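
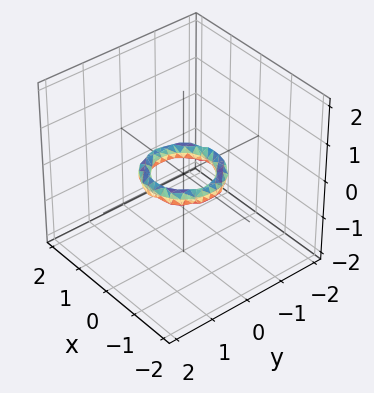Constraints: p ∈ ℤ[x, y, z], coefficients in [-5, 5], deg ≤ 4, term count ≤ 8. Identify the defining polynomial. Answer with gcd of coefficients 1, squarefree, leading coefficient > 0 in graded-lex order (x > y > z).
(a) deg p = 4. No degree-3 surface has this shape.
(b) Symmetries: the surface is invariant under rotation about z: p = q(x² + y², z).
(c) Reading off the gridlines: a circular section at z = 0 has radius between 0 and 1; the x-axis gridline crossings are at x ∈ {-1, 1}; no z-intercept at any integer in the box.
(d) The integer polynomial consistent with all of this is the stated p. Check: (0, 1, 0) on the y-axis lies on the surface, and p(0, 1, 0) = 0. ✓

2*x^4 + 4*x^2*y^2 + 2*y^4 - 3*x^2 - 3*y^2 + 3*z^2 + 1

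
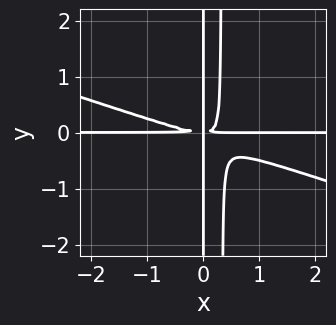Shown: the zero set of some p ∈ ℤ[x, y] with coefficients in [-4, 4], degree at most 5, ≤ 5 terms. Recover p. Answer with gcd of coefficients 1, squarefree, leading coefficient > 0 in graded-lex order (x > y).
x^3*y + 3*x^2*y^2 - x*y^2

First, degree: no degree-3 curve has this shape, so deg p = 4.
Then, from the axis intercepts and sections: every point of the y-axis in the box is on the curve; the visible x-axis segment lies entirely on the curve.
Finally, these observations pin down the coefficients.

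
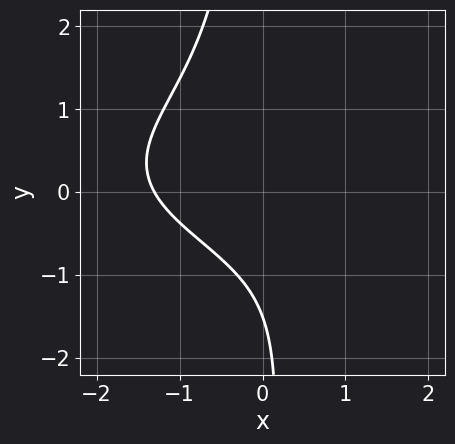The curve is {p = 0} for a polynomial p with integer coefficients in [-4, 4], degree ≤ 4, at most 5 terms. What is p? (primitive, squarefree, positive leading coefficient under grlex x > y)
2*x*y^2 - x^2 + x + 2*y + 3

deg p = 3.
Putting this together gives p.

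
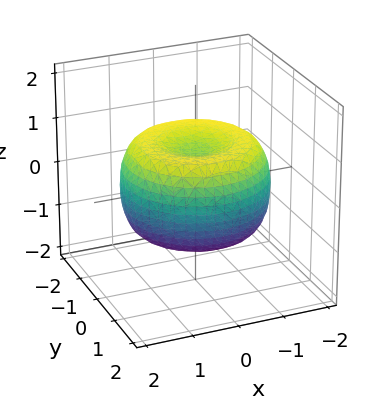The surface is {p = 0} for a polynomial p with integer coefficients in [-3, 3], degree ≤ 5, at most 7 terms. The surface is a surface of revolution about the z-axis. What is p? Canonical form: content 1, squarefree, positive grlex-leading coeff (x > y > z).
x^4 + 2*x^2*y^2 + y^4 - 2*x^2 - 2*y^2 + 2*z^2 - 1

(a) deg p = 4. No degree-3 surface has this shape.
(b) Symmetries: the z-axis is an axis of rotation, so x and y enter only as x² + y².
(c) From the axis intercepts and sections: a circular section at z = 0 has radius between 1 and 2.
(d) These observations pin down the coefficients.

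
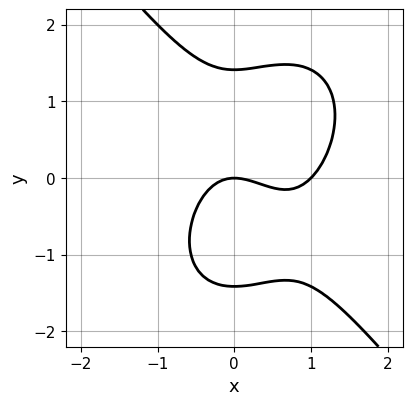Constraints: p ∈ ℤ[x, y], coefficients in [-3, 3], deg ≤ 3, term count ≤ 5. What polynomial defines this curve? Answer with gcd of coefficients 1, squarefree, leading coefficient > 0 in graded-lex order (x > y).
First, the degree is 3 — the shape is more complex than any degree-2 curve.
Next, reading off the gridlines: one y-axis crossing is at y = 0; the x-axis gridline crossings are at x ∈ {0, 1}.
Finally, these observations pin down the coefficients.

2*x^3 + y^3 - 2*x^2 - 2*y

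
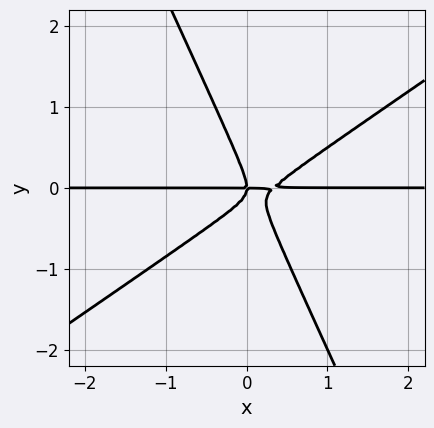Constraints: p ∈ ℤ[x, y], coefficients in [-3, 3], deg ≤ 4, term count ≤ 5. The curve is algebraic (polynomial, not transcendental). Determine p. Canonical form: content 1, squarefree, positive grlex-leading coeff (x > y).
3*x^2*y - 3*x*y^2 - 2*y^3 - x*y

(a) deg p = 3. The shape is more complex than any degree-2 curve.
(b) Reading off the gridlines: one y-axis crossing is at y = 0; the visible x-axis segment lies entirely on the curve.
(c) Together with the visible shape, these determine p as stated.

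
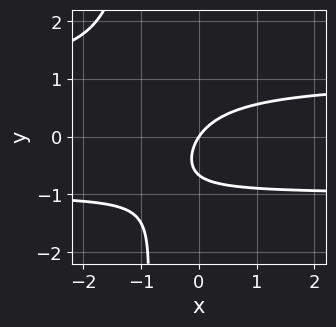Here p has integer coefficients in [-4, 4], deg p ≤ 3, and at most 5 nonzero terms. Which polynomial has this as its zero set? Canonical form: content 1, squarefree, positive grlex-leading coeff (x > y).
deg p = 3. The shape is more complex than any degree-2 curve.
From the visible intercepts: it crosses the x-axis at the gridline x = 0; it meets the y-axis at y = 0 (among the integer gridlines).
Putting this together gives p.

3*x*y^2 + 3*y^2 - 3*x + 2*y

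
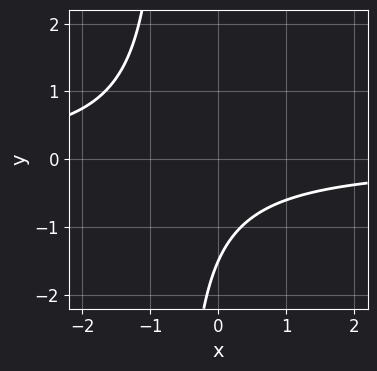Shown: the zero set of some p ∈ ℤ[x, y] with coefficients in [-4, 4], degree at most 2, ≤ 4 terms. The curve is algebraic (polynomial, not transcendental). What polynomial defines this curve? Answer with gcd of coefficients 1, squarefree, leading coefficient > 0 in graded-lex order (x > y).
3*x*y + 2*y + 3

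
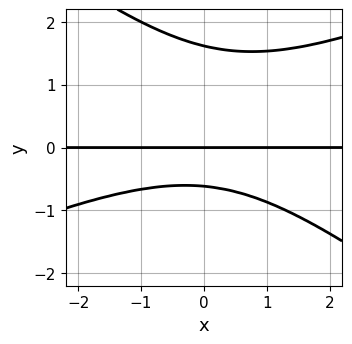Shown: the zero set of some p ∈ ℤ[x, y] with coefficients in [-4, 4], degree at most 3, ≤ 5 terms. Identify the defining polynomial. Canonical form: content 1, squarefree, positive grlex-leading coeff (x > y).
x^2*y - x*y^2 - 3*y^3 + 3*y^2 + 3*y

1. The degree is 3 — no degree-2 curve has this shape.
2. From the axis intercepts and sections: it meets the y-axis at y = 0 (among the integer gridlines); the visible x-axis segment lies entirely on the curve.
3. Assembling these constraints gives the stated polynomial.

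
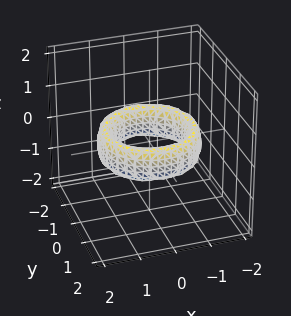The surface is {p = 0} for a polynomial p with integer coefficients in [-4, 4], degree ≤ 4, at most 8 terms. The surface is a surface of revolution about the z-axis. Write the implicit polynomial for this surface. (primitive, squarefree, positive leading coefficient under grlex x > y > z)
x^4 + 2*x^2*y^2 + y^4 - 3*x^2 - 3*y^2 + z^2 + 2

First, the degree is 4 — the shape is more complex than any degree-3 surface.
Then, by symmetry, every cross-section ⟂ z is a circle, so x, y appear only via x² + y².
Next, reading off the gridlines: no z-intercept at any integer in the box; a circular section at z = 0 has radius exactly 1.
Finally, together with the visible shape, these determine p as stated.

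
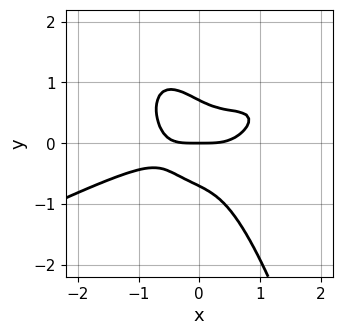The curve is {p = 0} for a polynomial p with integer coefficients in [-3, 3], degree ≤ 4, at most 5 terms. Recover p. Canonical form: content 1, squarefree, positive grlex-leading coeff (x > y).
deg p = 4. A generic line meets the curve in up to 4 points.
Reading off the gridlines: it crosses the x-axis at the gridline x = 0; it crosses the y-axis at the gridline y = 0.
Together with the visible shape, these determine p as stated.

x^4 - 2*x^3*y + 2*x*y^2 + 2*y^3 - y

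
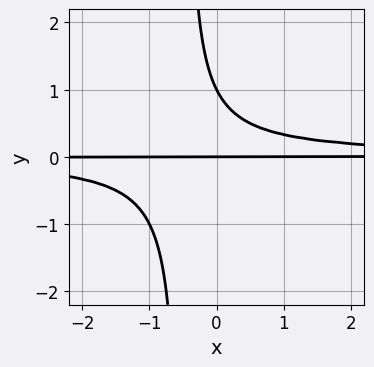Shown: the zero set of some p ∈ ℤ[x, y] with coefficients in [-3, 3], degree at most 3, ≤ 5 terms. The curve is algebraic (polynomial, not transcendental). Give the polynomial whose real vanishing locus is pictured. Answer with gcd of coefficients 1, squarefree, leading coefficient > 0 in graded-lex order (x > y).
2*x*y^2 + y^2 - y

(a) Degree: no degree-2 curve has this shape, so deg p = 3.
(b) Against the integer gridlines: every point of the x-axis in the box is on the curve; the y-axis gridline crossings are at y ∈ {0, 1}.
(c) These observations pin down the coefficients.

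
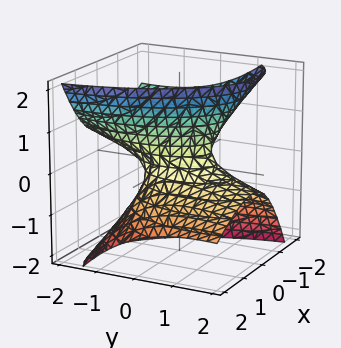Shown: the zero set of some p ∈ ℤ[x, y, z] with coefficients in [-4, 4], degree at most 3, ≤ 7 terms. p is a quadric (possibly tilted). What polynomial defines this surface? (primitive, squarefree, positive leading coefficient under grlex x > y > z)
3*x^2 + 3*x*z + y^2 + 3*y*z - 2*z^2 - 1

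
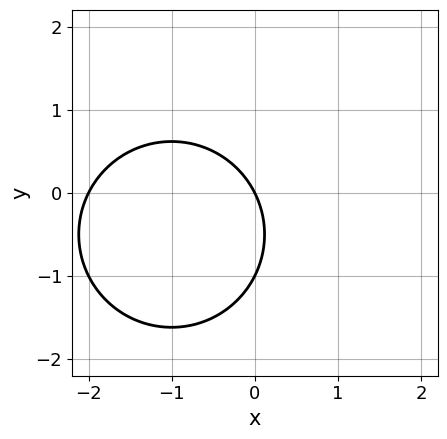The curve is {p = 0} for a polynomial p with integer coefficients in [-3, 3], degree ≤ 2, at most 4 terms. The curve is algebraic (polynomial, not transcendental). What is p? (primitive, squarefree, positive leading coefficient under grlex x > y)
x^2 + y^2 + 2*x + y

First, deg p = 2. The shape is more complex than any degree-1 curve.
Then, observable constraints: the y-axis gridline crossings are at y ∈ {-1, 0}; the x-axis gridline crossings are at x ∈ {-2, 0}.
Finally, assembling these constraints gives the stated polynomial.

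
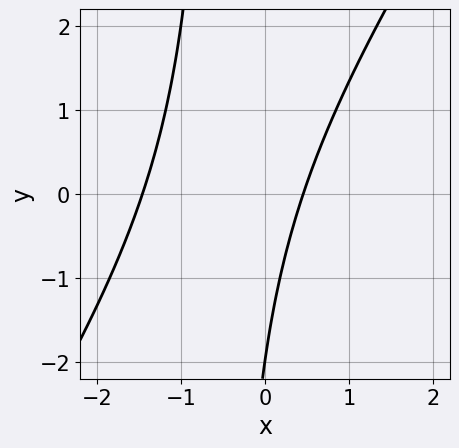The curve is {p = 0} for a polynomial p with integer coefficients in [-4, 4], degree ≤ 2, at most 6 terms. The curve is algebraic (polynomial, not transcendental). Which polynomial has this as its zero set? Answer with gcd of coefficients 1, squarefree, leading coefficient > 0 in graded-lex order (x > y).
(a) The degree is 2 — the shape is more complex than any degree-1 curve.
(b) Against the integer gridlines: it meets the y-axis at y = -2 (among the integer gridlines).
(c) Together with the visible shape, these determine p as stated.

3*x^2 - 2*x*y + 3*x - y - 2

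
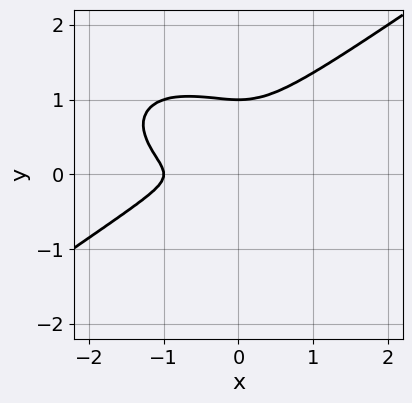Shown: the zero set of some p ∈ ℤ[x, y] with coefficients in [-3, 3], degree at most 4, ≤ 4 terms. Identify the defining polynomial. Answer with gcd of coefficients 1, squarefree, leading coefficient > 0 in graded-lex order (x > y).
deg p = 3. The shape is more complex than any degree-2 curve.
Against the integer gridlines: it crosses the x-axis at the gridline x = -1; it meets the y-axis at y = 1 (among the integer gridlines).
Solving for integer coefficients yields p as stated.

x^3 - 3*y^3 + x^2 + 3*y^2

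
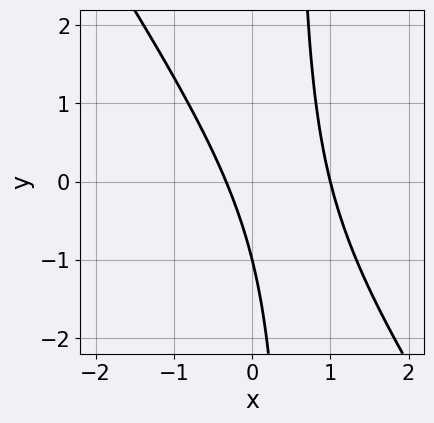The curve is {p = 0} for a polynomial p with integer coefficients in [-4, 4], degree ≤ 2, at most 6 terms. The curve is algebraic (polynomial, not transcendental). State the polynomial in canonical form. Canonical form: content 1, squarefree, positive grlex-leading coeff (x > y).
First, deg p = 2.
Then, from the axis intercepts and sections: one y-axis crossing is at y = -1; it meets the x-axis at x = 1 (among the integer gridlines).
Finally, solving for integer coefficients yields p as stated.

3*x^2 + 2*x*y - 2*x - y - 1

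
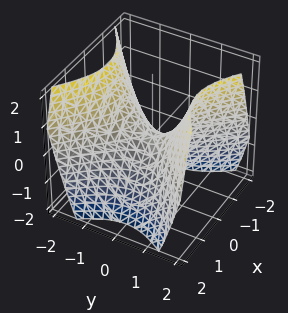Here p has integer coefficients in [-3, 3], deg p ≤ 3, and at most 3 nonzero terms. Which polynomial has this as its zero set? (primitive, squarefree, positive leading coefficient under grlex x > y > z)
First, the degree is 2 — a hyperbolic paraboloid; a quadric.
Next, symmetries: mirror symmetry x ↦ −x ⇒ only even powers of x; mirror symmetry y ↦ −y ⇒ only even powers of y.
Next, from the visible intercepts: one x-axis crossing is at x = 0; one y-axis crossing is at y = 0.
Finally, putting this together gives p.

x^2 - y^2 + z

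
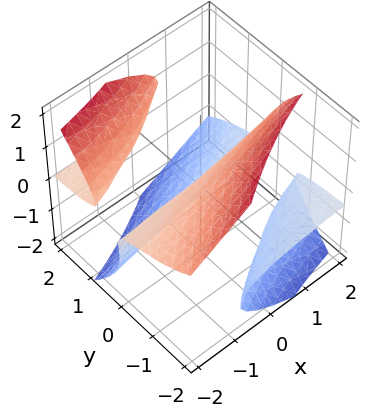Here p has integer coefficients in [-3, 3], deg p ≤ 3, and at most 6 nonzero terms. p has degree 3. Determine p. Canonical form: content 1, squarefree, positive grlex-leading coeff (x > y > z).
There are 3 components.
Degree: a generic line meets the surface in up to 3 points, so deg p = 3.
Checking where it meets the axes: one z-axis crossing is at z = 0; it crosses the y-axis at the gridline y = 0.
Putting this together gives p.

3*x*y*z - x*z^2 - 3*y^2*z + 3*z^3 + 3*y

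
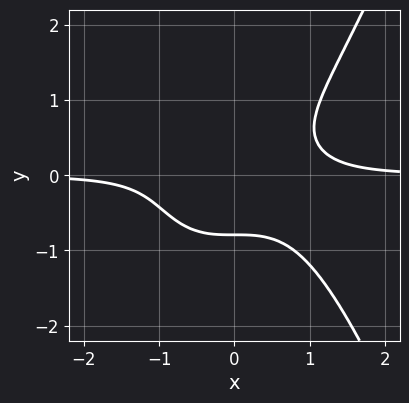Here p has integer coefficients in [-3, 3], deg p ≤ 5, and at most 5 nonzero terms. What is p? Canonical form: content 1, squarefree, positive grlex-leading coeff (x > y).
deg p = 4.
Checking where it meets the axes: the curve avoids every integer x-axis point in the box.
Fitting integer coefficients to these (and the overall shape) gives p.

2*x^3*y - 2*y^3 - 1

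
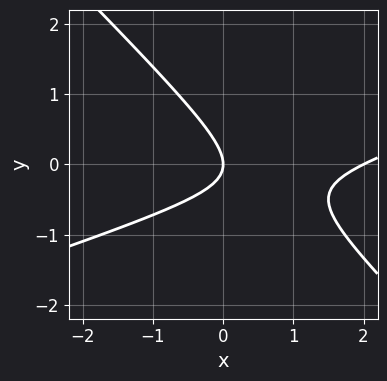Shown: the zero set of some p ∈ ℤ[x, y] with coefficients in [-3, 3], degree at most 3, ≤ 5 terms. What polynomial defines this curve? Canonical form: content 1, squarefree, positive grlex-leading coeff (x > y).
First, degree: the shape is more complex than any degree-1 curve, so deg p = 2.
Then, checking where it meets the axes: among the integer gridlines, it crosses the x-axis at x ∈ {0, 2}; it meets the y-axis at y = 0 (among the integer gridlines).
Finally, together with the visible shape, these determine p as stated.

x^2 - 2*x*y - 3*y^2 - 2*x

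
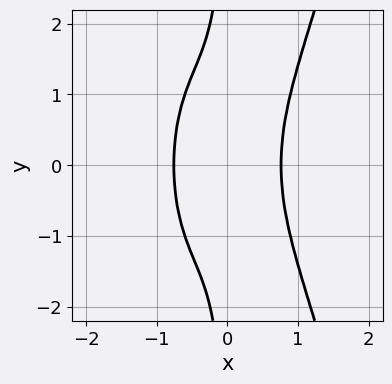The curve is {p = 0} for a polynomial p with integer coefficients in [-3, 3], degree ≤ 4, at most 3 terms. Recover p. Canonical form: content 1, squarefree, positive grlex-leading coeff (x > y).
First, the degree is 4 — the shape is more complex than any degree-3 curve.
Then, symmetries: it's symmetric under y → −y, forcing even powers of y.
Then, from the visible intercepts: no y-intercept at any integer in the box.
Finally, together with the visible shape, these determine p as stated.

3*x^4 - x*y^2 - 1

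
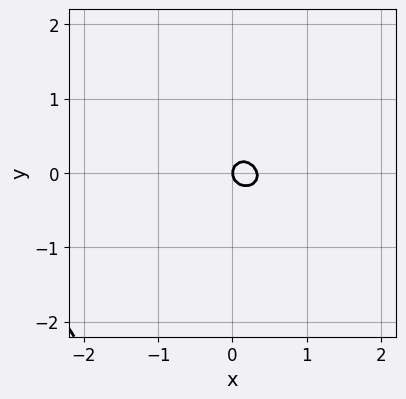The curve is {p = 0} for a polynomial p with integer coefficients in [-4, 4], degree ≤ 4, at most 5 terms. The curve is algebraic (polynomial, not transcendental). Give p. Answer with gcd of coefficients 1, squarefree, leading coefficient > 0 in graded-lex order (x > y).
1. deg p = 3. A generic line meets the curve in up to 3 points.
2. Against the integer gridlines: one x-axis crossing is at x = 0; it meets the y-axis at y = 0 (among the integer gridlines).
3. These observations pin down the coefficients.

2*x^2*y + x*y^2 + 3*x^2 + 3*y^2 - x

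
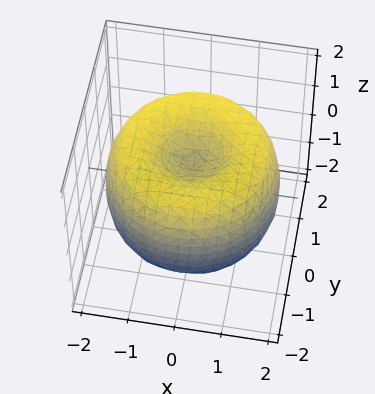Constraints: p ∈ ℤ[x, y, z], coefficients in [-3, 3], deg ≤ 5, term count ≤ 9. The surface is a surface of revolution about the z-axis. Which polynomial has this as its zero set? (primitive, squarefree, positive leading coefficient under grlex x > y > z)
x^4 + 2*x^2*y^2 + y^4 - 3*x^2 - 3*y^2 + 2*z^2 - 1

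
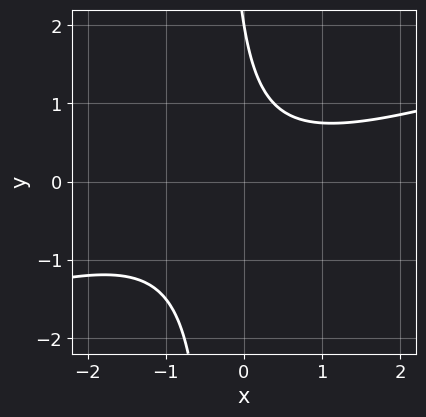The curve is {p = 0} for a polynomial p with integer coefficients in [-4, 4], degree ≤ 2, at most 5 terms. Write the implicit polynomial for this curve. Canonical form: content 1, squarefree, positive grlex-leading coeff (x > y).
x^2 - 3*x*y - y + 2

First, the degree is 2 — no degree-1 curve has this shape.
Then, checking where it meets the axes: it misses every integer gridline on the x-axis; it crosses the y-axis at the gridline y = 2.
Finally, these observations pin down the coefficients.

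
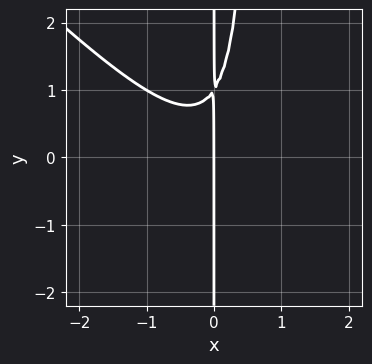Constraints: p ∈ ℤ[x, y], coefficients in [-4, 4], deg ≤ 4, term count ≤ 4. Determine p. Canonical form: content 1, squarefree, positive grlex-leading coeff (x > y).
First, degree: a generic line meets the curve in up to 3 points, so deg p = 3.
Next, against the integer gridlines: every point of the y-axis in the box is on the curve; it crosses the x-axis at the gridline x = 0.
Finally, these observations pin down the coefficients.

3*x^3 + 3*x^2*y - 2*x*y + 2*x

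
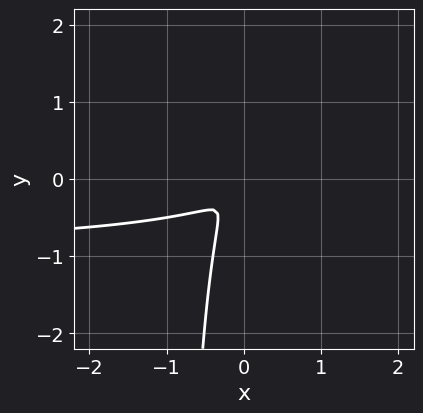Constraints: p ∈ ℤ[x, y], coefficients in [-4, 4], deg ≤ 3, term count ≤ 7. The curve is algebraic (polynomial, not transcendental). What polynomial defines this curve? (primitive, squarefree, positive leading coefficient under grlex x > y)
3*x^2*y + 2*x*y^2 + 3*x^2 - 3*x*y + 2*y^2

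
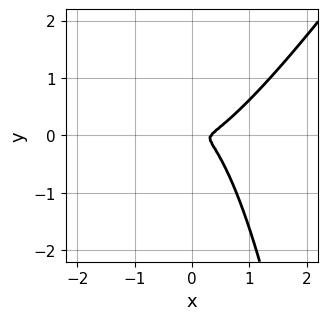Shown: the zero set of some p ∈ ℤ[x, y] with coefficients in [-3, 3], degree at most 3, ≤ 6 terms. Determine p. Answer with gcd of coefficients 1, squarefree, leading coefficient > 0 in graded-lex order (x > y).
1. deg p = 3. A generic line meets the curve in up to 3 points.
2. Matching integer coefficients to the picture gives p.

3*x^3 - 2*x^2*y - x^2 - 2*y^2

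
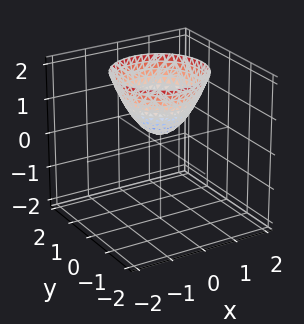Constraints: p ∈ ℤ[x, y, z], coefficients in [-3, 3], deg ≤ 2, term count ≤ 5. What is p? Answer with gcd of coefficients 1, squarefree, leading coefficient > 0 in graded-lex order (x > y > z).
3*x^2 + 3*y^2 - 3*z + 1

(a) Degree: a generic line meets the surface in up to 2 points, so deg p = 2.
(b) By symmetry, the surface is invariant under rotation about z: p = q(x² + y², z).
(c) From the axis intercepts and sections: no y-intercept at any integer in the box; no x-intercept at any integer in the box; a circular section at z = 2 has radius between 1 and 2.
(d) Together with the visible shape, these determine p as stated.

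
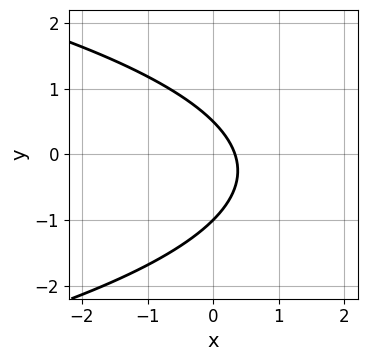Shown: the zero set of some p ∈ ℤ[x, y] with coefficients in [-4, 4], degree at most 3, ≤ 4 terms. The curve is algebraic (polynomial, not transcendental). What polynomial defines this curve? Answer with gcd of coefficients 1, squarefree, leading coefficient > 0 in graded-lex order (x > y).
(a) The degree is 2 — a generic line meets the curve in up to 2 points.
(b) Observable constraints: it crosses the y-axis at the gridline y = -1.
(c) Assembling these constraints gives the stated polynomial.

2*y^2 + 3*x + y - 1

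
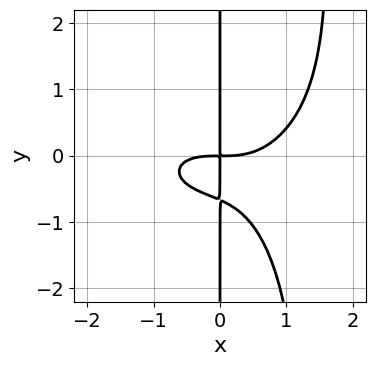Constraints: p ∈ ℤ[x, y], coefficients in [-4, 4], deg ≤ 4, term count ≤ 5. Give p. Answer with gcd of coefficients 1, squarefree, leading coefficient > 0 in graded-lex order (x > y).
1. Degree: the shape is more complex than any degree-3 curve, so deg p = 4.
2. Reading off the gridlines: the visible y-axis segment lies entirely on the curve.
3. The integer polynomial consistent with all of this is the stated p.

x^4 + 2*x^2*y^2 - 3*x*y^2 - 2*x*y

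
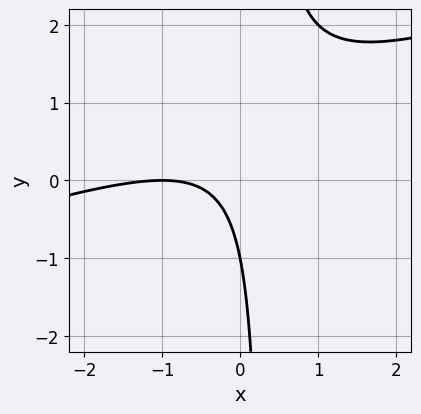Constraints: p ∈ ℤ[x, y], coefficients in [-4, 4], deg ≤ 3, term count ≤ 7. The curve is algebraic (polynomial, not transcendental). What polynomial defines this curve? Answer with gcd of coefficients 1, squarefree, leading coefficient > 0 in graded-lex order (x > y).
First, deg p = 2. The shape is more complex than any degree-1 curve.
Then, checking where it meets the axes: one x-axis crossing is at x = -1; it meets the y-axis at y = -1 (among the integer gridlines).
Finally, solving for integer coefficients yields p as stated.

x^2 - 3*x*y + 2*x + y + 1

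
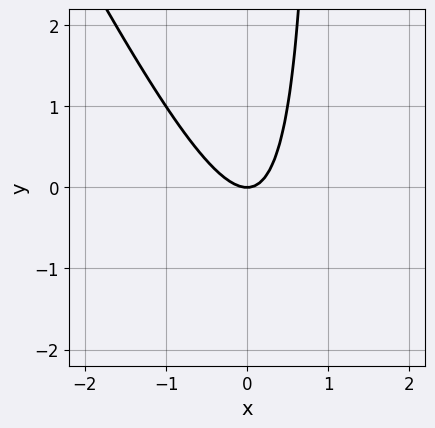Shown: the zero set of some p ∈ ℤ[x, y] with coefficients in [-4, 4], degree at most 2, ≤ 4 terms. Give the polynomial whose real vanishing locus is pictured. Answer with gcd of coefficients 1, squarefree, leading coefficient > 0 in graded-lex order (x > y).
(a) Degree: no degree-1 curve has this shape, so deg p = 2.
(b) Checking where it meets the axes: it crosses the x-axis at the gridline x = 0; one y-axis crossing is at y = 0.
(c) These observations pin down the coefficients.

2*x^2 + x*y - y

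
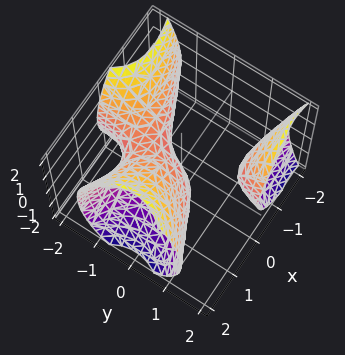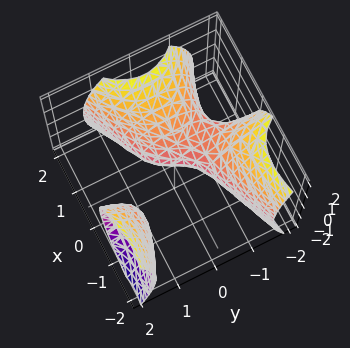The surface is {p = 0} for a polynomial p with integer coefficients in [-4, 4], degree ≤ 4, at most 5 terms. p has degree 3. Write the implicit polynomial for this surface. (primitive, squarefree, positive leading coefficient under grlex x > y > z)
x^3 - 3*x*y^2 - 2*z^2 + 2*x - y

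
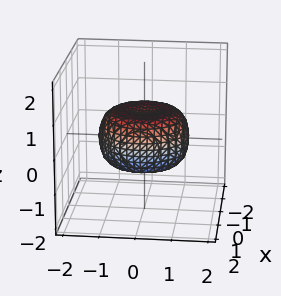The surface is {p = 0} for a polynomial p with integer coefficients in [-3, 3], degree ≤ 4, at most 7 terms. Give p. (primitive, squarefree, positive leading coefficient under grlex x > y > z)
x^4 + 2*x^2*y^2 + y^4 - x^2 - y^2 + 2*z^2 - 1

First, the degree is 4 — no degree-3 surface has this shape.
Next, symmetry: every cross-section ⟂ z is a circle, so x, y appear only via x² + y².
Then, reading off the gridlines: a circular section at z = 0 has radius between 1 and 2.
Finally, solving for integer coefficients yields p as stated.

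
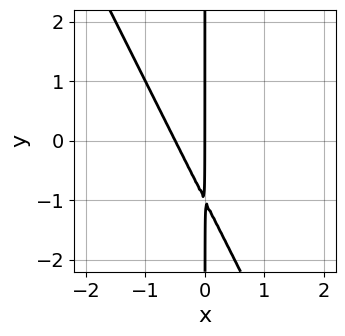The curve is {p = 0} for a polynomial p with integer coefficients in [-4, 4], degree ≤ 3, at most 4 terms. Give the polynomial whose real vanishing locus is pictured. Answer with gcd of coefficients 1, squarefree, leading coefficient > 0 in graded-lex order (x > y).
2*x^2 + x*y + x

(a) deg p = 2. No degree-1 curve has this shape.
(b) From the axis intercepts and sections: it crosses the x-axis at the gridline x = 0; every point of the y-axis in the box is on the curve.
(c) These observations pin down the coefficients.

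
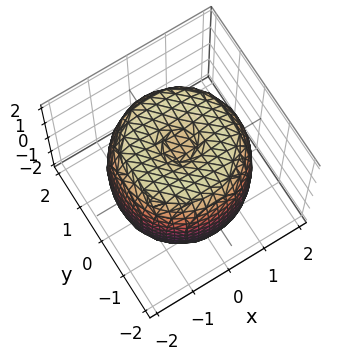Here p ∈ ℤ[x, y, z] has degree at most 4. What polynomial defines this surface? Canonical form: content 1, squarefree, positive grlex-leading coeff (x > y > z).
(a) The degree is 4 — no degree-3 surface has this shape.
(b) Symmetries: every cross-section ⟂ z is a circle, so x, y appear only via x² + y².
(c) Checking where it meets the axes: a circular section at z = -1 has radius between 1 and 2.
(d) Fitting integer coefficients to these (and the overall shape) gives p.

x^4 + 2*x^2*y^2 + y^4 - 2*x^2 - 2*y^2 + z^2 - 2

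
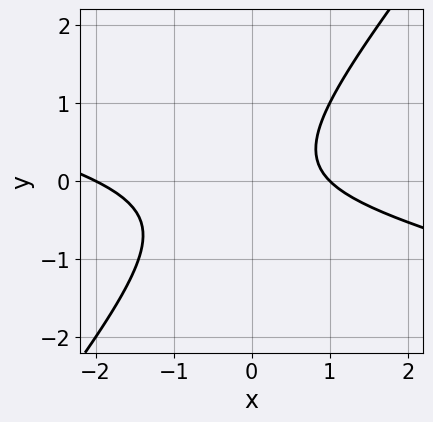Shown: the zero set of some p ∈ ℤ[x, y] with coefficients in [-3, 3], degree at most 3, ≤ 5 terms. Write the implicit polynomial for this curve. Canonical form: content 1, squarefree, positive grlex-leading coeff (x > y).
x^2 + 3*x*y - 3*y^2 + x - 2

1. deg p = 2. No degree-1 curve has this shape.
2. Against the integer gridlines: it misses every integer gridline on the y-axis; the x-axis gridline crossings are at x ∈ {-2, 1}.
3. Matching integer coefficients to the picture gives p.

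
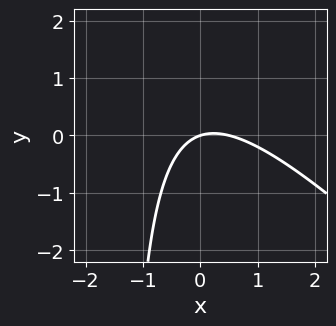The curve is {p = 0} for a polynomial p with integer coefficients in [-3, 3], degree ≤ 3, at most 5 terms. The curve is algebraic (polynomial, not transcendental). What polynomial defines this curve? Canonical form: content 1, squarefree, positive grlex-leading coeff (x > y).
First, the degree is 2 — a generic line meets the curve in up to 2 points.
Next, reading off the gridlines: one y-axis crossing is at y = 0; it crosses the x-axis at the gridline x = 0.
Finally, assembling these constraints gives the stated polynomial.

2*x^2 + 2*x*y - x + 3*y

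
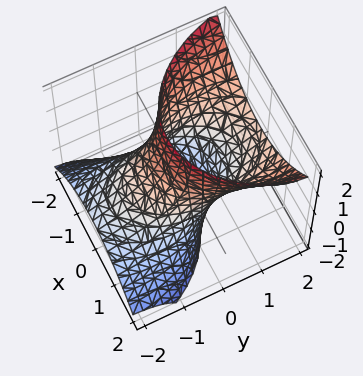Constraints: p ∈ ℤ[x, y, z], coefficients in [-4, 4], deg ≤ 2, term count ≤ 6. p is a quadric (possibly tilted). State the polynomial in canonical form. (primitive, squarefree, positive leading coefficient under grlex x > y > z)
2*x^2 + y^2 - 3*y*z - 2

1. The degree is 2 — the shape is more complex than any degree-1 surface.
2. From the visible intercepts: the x-axis gridline crossings are at x ∈ {-1, 1}; the surface avoids every integer z-axis point in the box.
3. Assembling these constraints gives the stated polynomial.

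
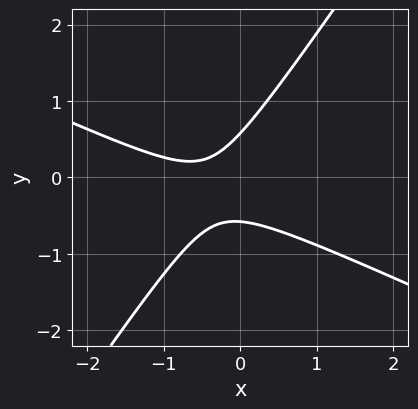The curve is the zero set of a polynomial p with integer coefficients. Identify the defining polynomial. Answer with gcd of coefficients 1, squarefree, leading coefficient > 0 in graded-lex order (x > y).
2*x^2 + 3*x*y - 3*y^2 + 2*x + 1

deg p = 2.
Observable constraints: it misses every integer gridline on the x-axis.
Together with the visible shape, these determine p as stated.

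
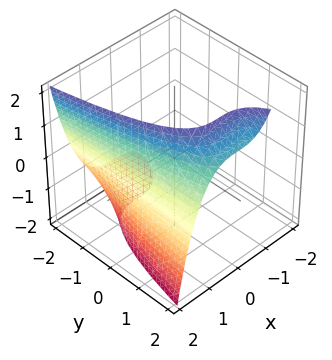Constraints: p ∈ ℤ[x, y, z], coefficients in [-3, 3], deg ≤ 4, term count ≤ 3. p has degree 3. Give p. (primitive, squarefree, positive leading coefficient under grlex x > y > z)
x^3 + y*z - 3

(a) Degree: the shape is more complex than any degree-2 surface, so deg p = 3.
(b) From the visible intercepts: it misses every integer gridline on the z-axis; the surface avoids every integer y-axis point in the box.
(c) These observations pin down the coefficients.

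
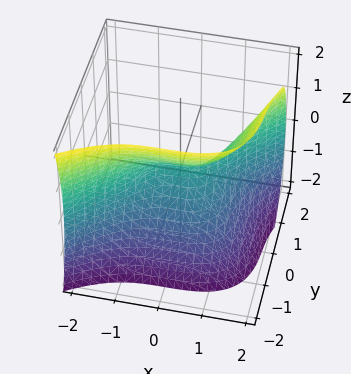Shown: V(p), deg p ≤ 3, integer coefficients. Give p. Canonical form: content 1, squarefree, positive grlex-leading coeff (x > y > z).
1. Degree: the shape is more complex than any degree-2 surface, so deg p = 3.
2. From the axis intercepts and sections: it crosses the y-axis at the gridline y = 0; it crosses the x-axis at the gridline x = 0; one z-axis crossing is at z = 0.
3. The integer polynomial consistent with all of this is the stated p.

2*x^3 - 3*y^3 - 3*z^2 - 2*y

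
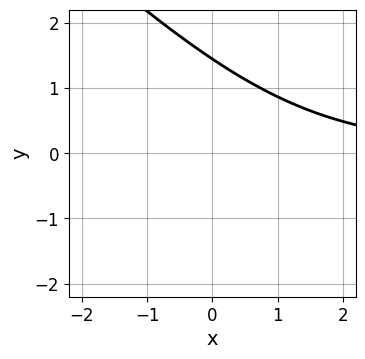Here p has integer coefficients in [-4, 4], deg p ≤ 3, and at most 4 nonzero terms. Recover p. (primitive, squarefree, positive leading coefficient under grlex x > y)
(a) deg p = 3.
(b) Observable constraints: no x-intercept at any integer in the box.
(c) Fitting integer coefficients to these (and the overall shape) gives p.

x^2*y + 2*x*y^2 + y^3 - 3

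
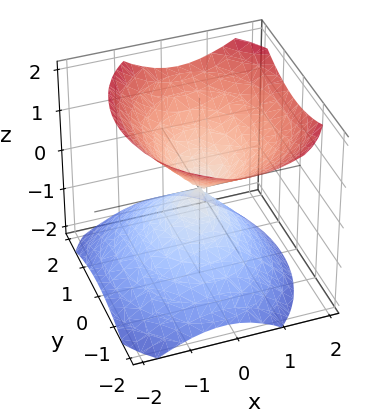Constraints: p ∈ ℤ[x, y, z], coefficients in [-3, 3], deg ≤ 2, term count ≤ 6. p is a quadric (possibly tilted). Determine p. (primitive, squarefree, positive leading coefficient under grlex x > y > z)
First, there are 2 components. Treating them together as one polynomial.
Next, deg p = 2. A generic line meets the surface in up to 2 points.
Then, against the integer gridlines: it meets the x-axis at x = 0 (among the integer gridlines); it crosses the y-axis at the gridline y = 0; it crosses the z-axis at the gridline z = 0.
Finally, matching integer coefficients to the picture gives p.

3*x^2 - x*z + 2*y^2 - 3*z^2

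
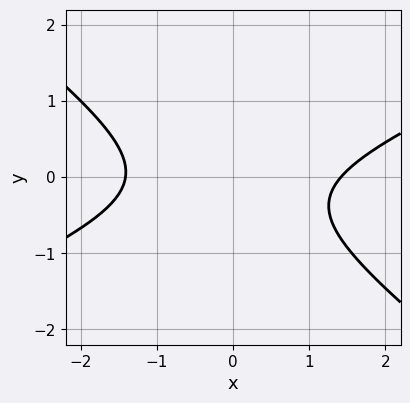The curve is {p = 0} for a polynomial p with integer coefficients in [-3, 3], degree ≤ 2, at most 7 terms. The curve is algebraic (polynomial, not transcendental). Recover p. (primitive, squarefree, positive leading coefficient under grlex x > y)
The degree is 2 — a generic line meets the curve in up to 2 points.
Checking where it meets the axes: it misses every integer gridline on the y-axis.
The integer polynomial consistent with all of this is the stated p.

x^2 - x*y - 3*y^2 - y - 2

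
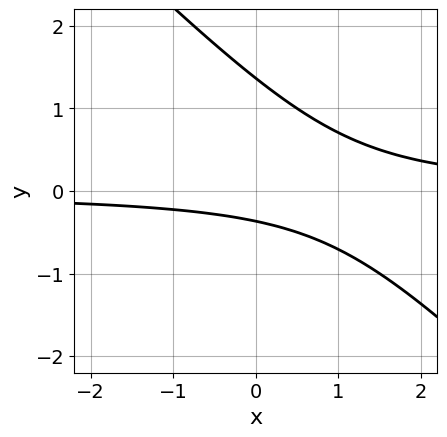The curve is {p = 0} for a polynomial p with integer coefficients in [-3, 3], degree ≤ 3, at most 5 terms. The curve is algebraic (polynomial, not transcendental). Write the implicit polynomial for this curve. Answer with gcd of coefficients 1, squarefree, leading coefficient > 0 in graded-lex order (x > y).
2*x*y + 2*y^2 - 2*y - 1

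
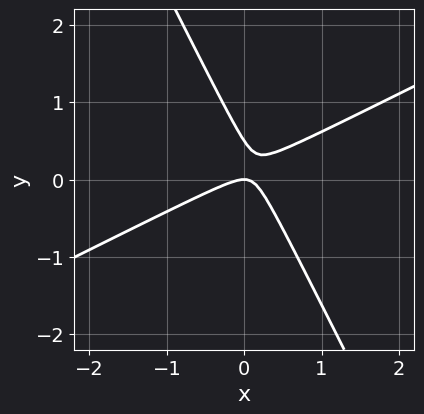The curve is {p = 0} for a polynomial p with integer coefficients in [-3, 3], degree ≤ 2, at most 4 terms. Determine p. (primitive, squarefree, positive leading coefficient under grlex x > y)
2*x^2 - 3*x*y - 2*y^2 + y

(a) deg p = 2. A generic line meets the curve in up to 2 points.
(b) Reading off the gridlines: it crosses the y-axis at the gridline y = 0; it meets the x-axis at x = 0 (among the integer gridlines).
(c) Assembling these constraints gives the stated polynomial.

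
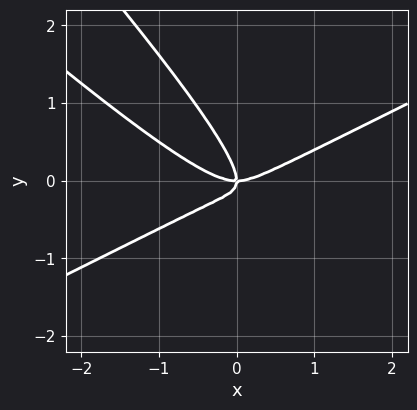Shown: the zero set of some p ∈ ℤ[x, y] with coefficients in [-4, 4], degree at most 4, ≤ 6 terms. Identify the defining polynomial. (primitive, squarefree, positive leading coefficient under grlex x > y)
x^3 - 3*x*y^2 - 2*y^3 - x*y

(a) Degree: the shape is more complex than any degree-2 curve, so deg p = 3.
(b) Against the integer gridlines: it meets the x-axis at x = 0 (among the integer gridlines); one y-axis crossing is at y = 0.
(c) Assembling these constraints gives the stated polynomial.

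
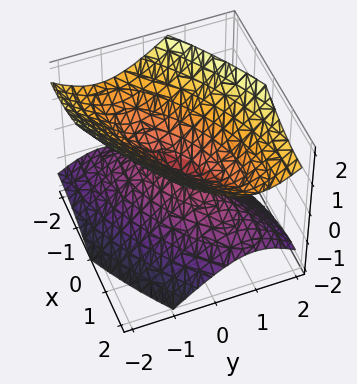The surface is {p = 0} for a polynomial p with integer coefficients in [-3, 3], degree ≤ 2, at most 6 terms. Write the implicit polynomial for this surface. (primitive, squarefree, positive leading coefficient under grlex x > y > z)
x^2 - 2*x*y + 2*y^2 - 2*z^2

(a) Degree: a generic line meets the surface in up to 2 points, so deg p = 2.
(b) Observable constraints: one z-axis crossing is at z = 0; it crosses the y-axis at the gridline y = 0.
(c) Matching integer coefficients to the picture gives p.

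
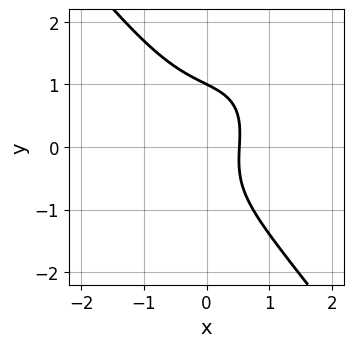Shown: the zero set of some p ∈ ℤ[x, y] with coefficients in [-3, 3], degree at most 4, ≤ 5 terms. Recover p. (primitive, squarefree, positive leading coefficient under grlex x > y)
First, deg p = 3.
Next, from the axis intercepts and sections: it meets the y-axis at y = 1 (among the integer gridlines).
Finally, these observations pin down the coefficients.

3*x^3 - x^2*y + 2*y^3 + 3*x - 2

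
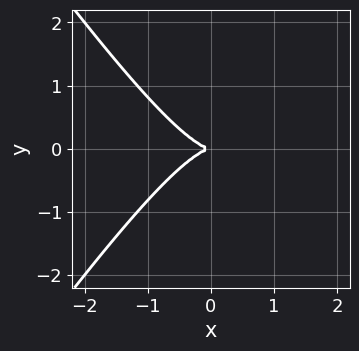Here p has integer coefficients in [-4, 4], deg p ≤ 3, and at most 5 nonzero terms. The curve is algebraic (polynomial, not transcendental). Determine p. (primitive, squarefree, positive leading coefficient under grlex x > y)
2*x^3 - x*y^2 + 2*y^2

deg p = 3. A generic line meets the curve in up to 3 points.
Symmetries: mirror symmetry y ↦ −y ⇒ only even powers of y.
Against the integer gridlines: it crosses the x-axis at the gridline x = 0; it crosses the y-axis at the gridline y = 0.
Fitting integer coefficients to these (and the overall shape) gives p.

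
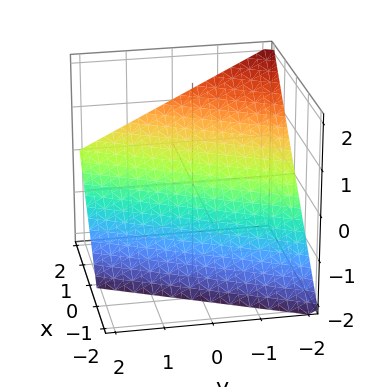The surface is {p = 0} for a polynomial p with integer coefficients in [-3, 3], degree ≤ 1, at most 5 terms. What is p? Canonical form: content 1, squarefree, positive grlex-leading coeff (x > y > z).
First, degree: the surface is flat (a plane), so deg p = 1.
Next, reading off the gridlines: one y-axis crossing is at y = -2; it crosses the x-axis at the gridline x = 1.
Finally, these observations pin down the coefficients. Check: (0, 0, -1) on the z-axis lies on the surface, and p(0, 0, -1) = 0. ✓

2*x - y - 2*z - 2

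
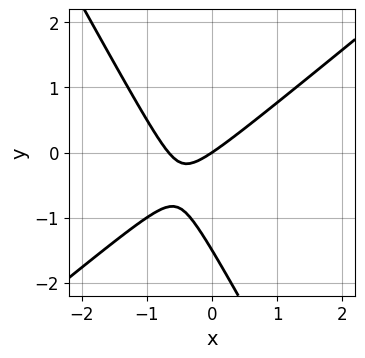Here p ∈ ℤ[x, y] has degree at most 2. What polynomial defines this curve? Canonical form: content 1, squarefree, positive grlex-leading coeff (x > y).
3*x^2 - 2*x*y - 2*y^2 + 2*x - 3*y

Degree: no degree-1 curve has this shape, so deg p = 2.
Checking where it meets the axes: it meets the x-axis at x = 0 (among the integer gridlines); it crosses the y-axis at the gridline y = 0.
Putting this together gives p.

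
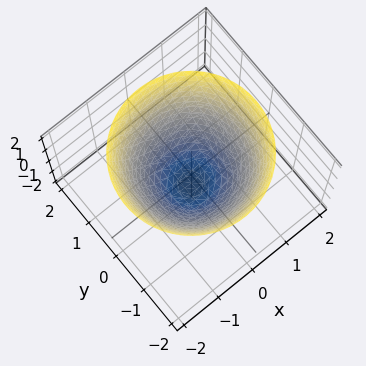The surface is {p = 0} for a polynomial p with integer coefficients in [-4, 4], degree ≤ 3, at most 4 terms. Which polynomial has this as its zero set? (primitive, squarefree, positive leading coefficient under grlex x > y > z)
x^2 + y^2 - z - 1

(a) The degree is 2 — no degree-1 surface has this shape.
(b) Symmetries: the z-axis is an axis of rotation, so x and y enter only as x² + y².
(c) From the visible intercepts: one z-axis crossing is at z = -1; among the integer gridlines, it crosses the y-axis at y ∈ {-1, 1}; a circular section at z = 0 has radius exactly 1.
(d) Matching integer coefficients to the picture gives p. Check: (1, 0, 0) on the x-axis lies on the surface, and p(1, 0, 0) = 0. ✓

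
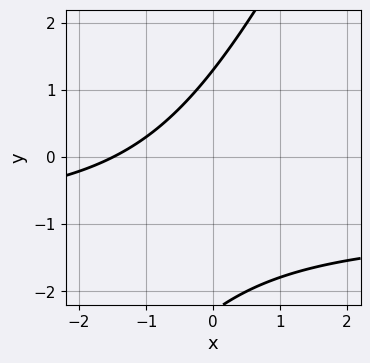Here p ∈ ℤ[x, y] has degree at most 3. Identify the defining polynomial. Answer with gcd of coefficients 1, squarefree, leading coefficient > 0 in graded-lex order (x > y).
2*x*y - y^2 + 2*x - y + 3

deg p = 2. The shape is more complex than any degree-1 curve.
Matching integer coefficients to the picture gives p.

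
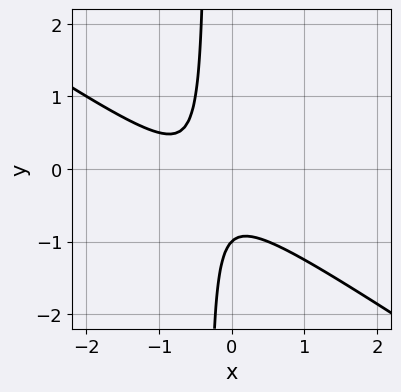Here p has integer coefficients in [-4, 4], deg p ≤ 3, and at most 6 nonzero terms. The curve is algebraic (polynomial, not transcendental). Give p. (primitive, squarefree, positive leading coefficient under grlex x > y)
First, degree: a generic line meets the curve in up to 2 points, so deg p = 2.
Then, checking where it meets the axes: the curve avoids every integer x-axis point in the box; it meets the y-axis at y = -1 (among the integer gridlines).
Finally, these observations pin down the coefficients.

2*x^2 + 3*x*y + 2*x + y + 1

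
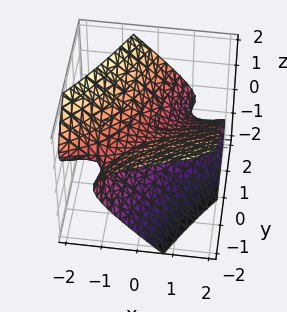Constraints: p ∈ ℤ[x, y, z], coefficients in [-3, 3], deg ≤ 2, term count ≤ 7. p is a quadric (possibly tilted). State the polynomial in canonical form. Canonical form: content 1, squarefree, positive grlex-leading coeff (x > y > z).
x^2 - 3*x*y - 2*x*z + y^2 - 3*z^2 + 1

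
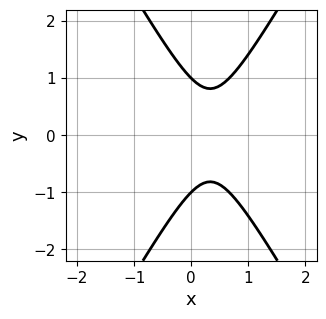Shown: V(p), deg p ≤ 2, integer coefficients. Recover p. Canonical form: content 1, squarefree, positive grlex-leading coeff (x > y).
3*x^2 - y^2 - 2*x + 1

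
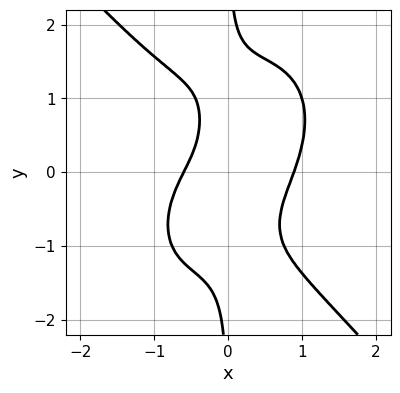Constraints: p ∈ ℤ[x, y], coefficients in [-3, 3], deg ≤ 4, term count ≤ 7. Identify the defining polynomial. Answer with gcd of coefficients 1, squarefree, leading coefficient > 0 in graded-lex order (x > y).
3*x^4 + 2*x*y^3 - 3*x*y - x - 1

(a) Degree: a generic line meets the curve in up to 4 points, so deg p = 4.
(b) Checking where it meets the axes: no y-intercept at any integer in the box.
(c) Putting this together gives p.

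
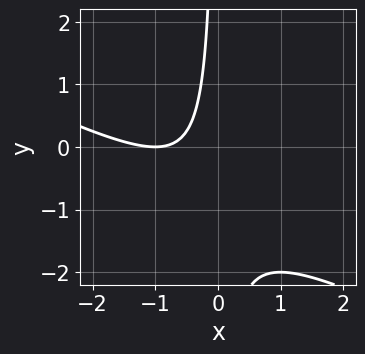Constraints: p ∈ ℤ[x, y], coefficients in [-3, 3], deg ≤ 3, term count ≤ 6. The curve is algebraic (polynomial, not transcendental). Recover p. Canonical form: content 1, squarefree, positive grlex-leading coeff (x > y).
First, deg p = 2.
Then, checking where it meets the axes: it crosses the x-axis at the gridline x = -1; no y-intercept at any integer in the box.
Finally, putting this together gives p.

x^2 + 2*x*y + 2*x + 1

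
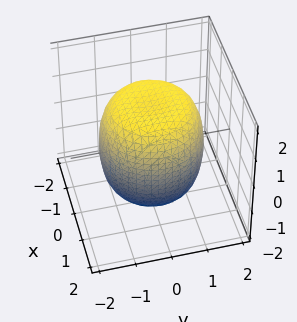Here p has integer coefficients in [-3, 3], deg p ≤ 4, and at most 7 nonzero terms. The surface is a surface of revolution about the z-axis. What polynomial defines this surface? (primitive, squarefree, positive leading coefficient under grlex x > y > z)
x^4 + 2*x^2*y^2 + y^4 - x^2 - y^2 + z^2 - 2

(a) deg p = 4.
(b) By symmetry, every cross-section ⟂ z is a circle, so x, y appear only via x² + y².
(c) From the axis intercepts and sections: a circular section at z = -1 has radius between 1 and 2.
(d) Putting this together gives p.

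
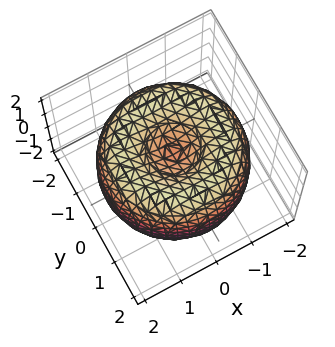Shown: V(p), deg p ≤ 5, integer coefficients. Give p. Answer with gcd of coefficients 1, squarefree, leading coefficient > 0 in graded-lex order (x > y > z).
x^4 + 2*x^2*y^2 + y^4 - 3*x^2 - 3*y^2 + 2*z^2 - 1

1. deg p = 4.
2. Symmetry: the surface is invariant under rotation about z: p = q(x² + y², z).
3. Observable constraints: a circular section at z = 1 has radius between 0 and 1.
4. The integer polynomial consistent with all of this is the stated p.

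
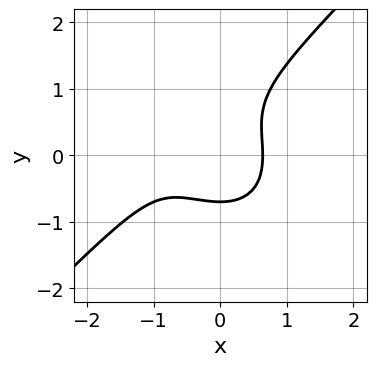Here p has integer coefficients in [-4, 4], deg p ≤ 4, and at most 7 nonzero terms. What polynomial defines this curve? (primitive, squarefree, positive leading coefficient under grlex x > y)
First, deg p = 3.
Finally, putting this together gives p.

3*x^3 - 3*y^3 + 3*x^2 + 2*y^2 - 2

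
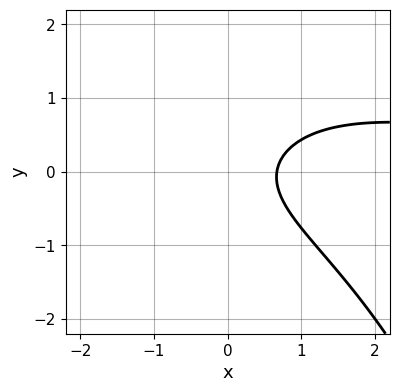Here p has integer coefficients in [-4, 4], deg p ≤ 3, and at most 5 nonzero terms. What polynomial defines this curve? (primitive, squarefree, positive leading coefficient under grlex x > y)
The degree is 3 — the shape is more complex than any degree-2 curve.
Checking where it meets the axes: no y-intercept at any integer in the box.
Putting this together gives p.

x^2*y + 3*y^2 - 3*x + 2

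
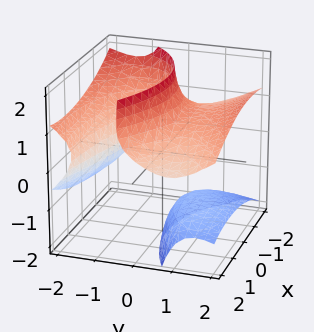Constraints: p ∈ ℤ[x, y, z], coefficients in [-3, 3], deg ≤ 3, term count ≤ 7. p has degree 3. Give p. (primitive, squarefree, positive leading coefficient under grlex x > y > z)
x^2*z - y^3 + 3*y*z^2 + x*y - 2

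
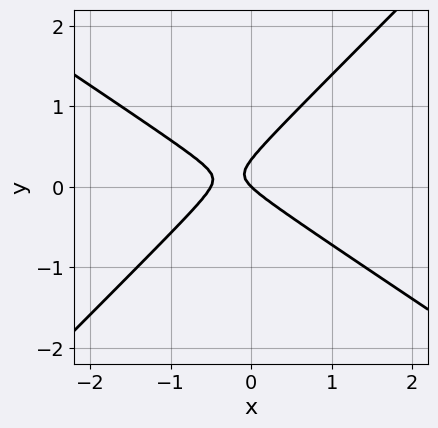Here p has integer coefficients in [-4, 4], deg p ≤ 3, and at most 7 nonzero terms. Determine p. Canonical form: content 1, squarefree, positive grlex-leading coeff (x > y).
The degree is 2 — no degree-1 curve has this shape.
From the axis intercepts and sections: it crosses the y-axis at the gridline y = 0; one x-axis crossing is at x = 0.
The integer polynomial consistent with all of this is the stated p.

2*x^2 + x*y - 3*y^2 + x + y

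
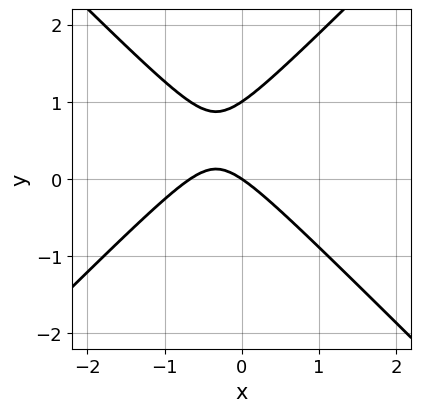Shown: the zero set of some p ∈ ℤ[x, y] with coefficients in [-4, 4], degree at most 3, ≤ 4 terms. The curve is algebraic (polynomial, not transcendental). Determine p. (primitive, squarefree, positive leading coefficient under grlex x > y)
(a) Degree: no degree-1 curve has this shape, so deg p = 2.
(b) From the axis intercepts and sections: it meets the x-axis at x = 0 (among the integer gridlines); the y-axis gridline crossings are at y ∈ {0, 1}.
(c) Matching integer coefficients to the picture gives p.

3*x^2 - 3*y^2 + 2*x + 3*y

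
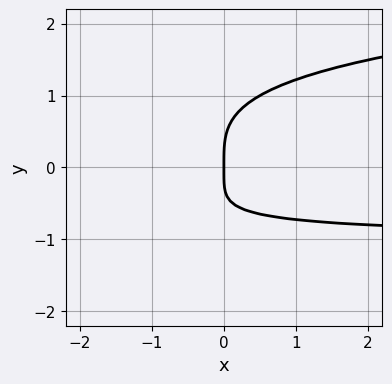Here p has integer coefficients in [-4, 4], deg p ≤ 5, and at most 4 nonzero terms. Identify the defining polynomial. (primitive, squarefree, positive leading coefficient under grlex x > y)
The degree is 4 — the shape is more complex than any degree-3 curve.
Observable constraints: it crosses the y-axis at the gridline y = 0; one x-axis crossing is at x = 0.
Assembling these constraints gives the stated polynomial.

y^4 - x*y - x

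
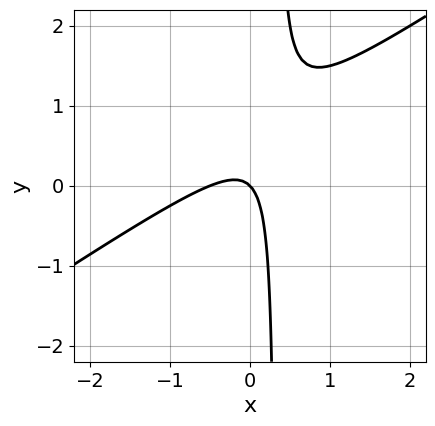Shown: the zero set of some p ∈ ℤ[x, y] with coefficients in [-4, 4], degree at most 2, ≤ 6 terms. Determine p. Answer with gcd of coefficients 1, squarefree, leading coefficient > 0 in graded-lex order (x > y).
2*x^2 - 3*x*y + x + y

The degree is 2 — no degree-1 curve has this shape.
Reading off the gridlines: one y-axis crossing is at y = 0; it crosses the x-axis at the gridline x = 0.
Solving for integer coefficients yields p as stated.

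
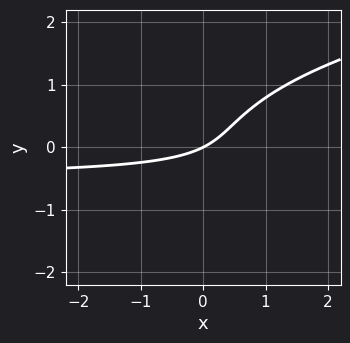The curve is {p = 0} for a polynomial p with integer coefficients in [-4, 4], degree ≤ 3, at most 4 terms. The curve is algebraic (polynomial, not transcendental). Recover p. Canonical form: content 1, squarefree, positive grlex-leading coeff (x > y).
2*y^3 - 2*x*y - x + 2*y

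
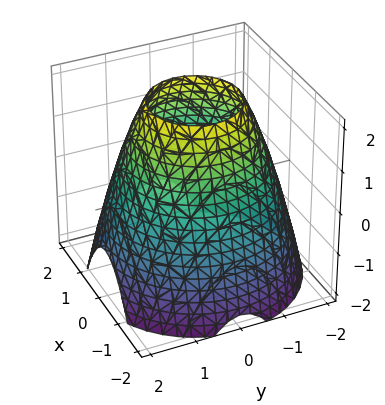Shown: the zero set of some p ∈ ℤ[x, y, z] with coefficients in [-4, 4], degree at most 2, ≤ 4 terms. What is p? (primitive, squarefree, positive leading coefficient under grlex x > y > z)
x^2 + y^2 + z - 3

First, the degree is 2 — the shape is more complex than any degree-1 surface.
Then, symmetry: the surface is invariant under rotation about z: p = q(x² + y², z).
Then, from the visible intercepts: a circular section at z = 1 has radius between 1 and 2; no z-intercept at any integer in the box.
Finally, solving for integer coefficients yields p as stated.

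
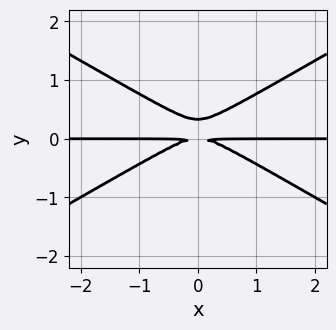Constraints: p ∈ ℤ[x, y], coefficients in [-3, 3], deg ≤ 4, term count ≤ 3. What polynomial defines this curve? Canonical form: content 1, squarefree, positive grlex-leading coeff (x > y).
1. deg p = 3. The shape is more complex than any degree-2 curve.
2. Symmetries: mirror symmetry x ↦ −x ⇒ only even powers of x.
3. From the axis intercepts and sections: the visible x-axis segment lies entirely on the curve.
4. Fitting integer coefficients to these (and the overall shape) gives p.

x^2*y - 3*y^3 + y^2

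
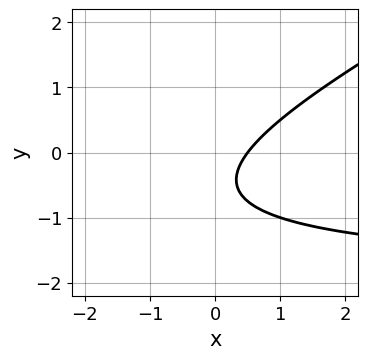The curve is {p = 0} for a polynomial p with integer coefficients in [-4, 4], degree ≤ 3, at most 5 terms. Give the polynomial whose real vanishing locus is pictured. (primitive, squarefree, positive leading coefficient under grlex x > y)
x*y - 2*y^2 + 2*x - 2*y - 1

deg p = 2. No degree-1 curve has this shape.
From the visible intercepts: no y-intercept at any integer in the box.
Fitting integer coefficients to these (and the overall shape) gives p.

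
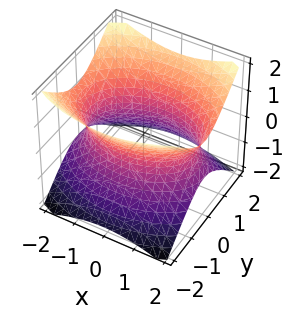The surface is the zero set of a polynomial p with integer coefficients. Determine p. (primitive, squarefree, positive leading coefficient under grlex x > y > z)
x^2 + 2*y^2 - 2*z^2 - 3

1. The degree is 2 — one connected sheet with a waist; a quadric.
2. Symmetries: the x ↦ −x reflection is a symmetry, so x appears only in even powers; it's symmetric under z → −z, forcing even powers of z; mirror symmetry y ↦ −y ⇒ only even powers of y.
3. From the axis intercepts and sections: it misses every integer gridline on the z-axis.
4. These observations pin down the coefficients.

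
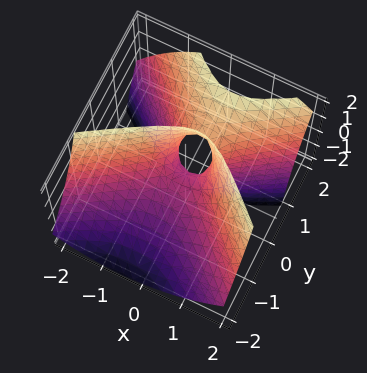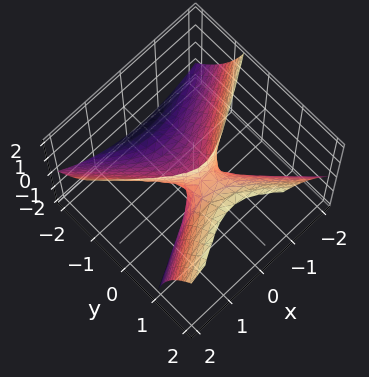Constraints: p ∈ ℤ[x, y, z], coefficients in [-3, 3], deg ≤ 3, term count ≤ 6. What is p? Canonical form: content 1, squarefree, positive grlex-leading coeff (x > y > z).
Degree: a generic line meets the surface in up to 2 points, so deg p = 2.
Reading off the gridlines: it meets the y-axis at y = 0 (among the integer gridlines); it crosses the z-axis at the gridline z = 0; one x-axis crossing is at x = 0.
These observations pin down the coefficients.

2*x^2 - x*y - 3*y^2 + 3*y*z - z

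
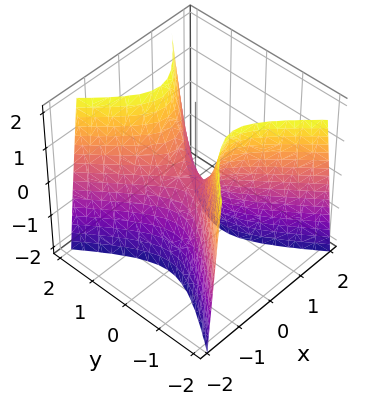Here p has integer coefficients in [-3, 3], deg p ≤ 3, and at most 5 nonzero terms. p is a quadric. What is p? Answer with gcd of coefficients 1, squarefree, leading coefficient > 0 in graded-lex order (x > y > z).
1. deg p = 2. A saddle surface; a quadric.
2. Symmetries: mirror symmetry y ↦ −y ⇒ only even powers of y; it's symmetric under x → −x, forcing even powers of x.
3. Checking where it meets the axes: it crosses the y-axis at the gridline y = 0; it meets the x-axis at x = 0 (among the integer gridlines); one z-axis crossing is at z = 0.
4. Fitting integer coefficients to these (and the overall shape) gives p.

3*x^2 - 2*y^2 + z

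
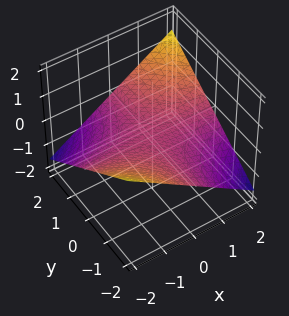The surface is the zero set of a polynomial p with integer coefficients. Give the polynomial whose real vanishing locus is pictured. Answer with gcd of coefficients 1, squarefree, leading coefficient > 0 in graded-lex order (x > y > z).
x*y - 3*z

(a) deg p = 2. A saddle surface; a quadric.
(b) Against the integer gridlines: the visible y-axis segment lies entirely on the surface; every point of the x-axis in the box is on the surface.
(c) Together with the visible shape, these determine p as stated.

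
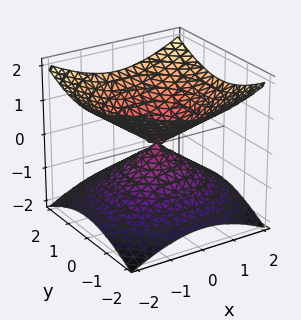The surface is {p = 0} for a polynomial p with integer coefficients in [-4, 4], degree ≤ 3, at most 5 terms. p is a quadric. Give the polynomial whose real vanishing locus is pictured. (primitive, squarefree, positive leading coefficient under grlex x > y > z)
x^2 + y^2 - 2*z^2

(a) deg p = 2. Two nappes meeting at a single point; a quadric.
(b) Symmetries: the z ↦ −z reflection is a symmetry, so z appears only in even powers; every cross-section ⟂ z is a circle, so x, y appear only via x² + y².
(c) From the axis intercepts and sections: one y-axis crossing is at y = 0; it meets the z-axis at z = 0 (among the integer gridlines); one x-axis crossing is at x = 0; a circular section at z = -1 has radius between 1 and 2.
(d) These observations pin down the coefficients.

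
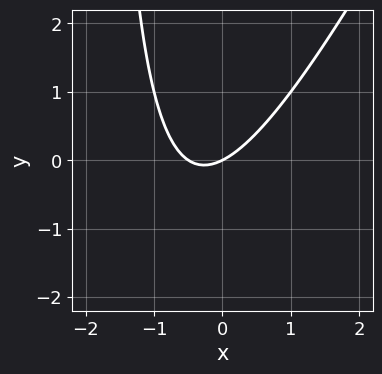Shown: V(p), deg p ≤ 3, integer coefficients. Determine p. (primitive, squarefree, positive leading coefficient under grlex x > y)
Degree: no degree-1 curve has this shape, so deg p = 2.
Observable constraints: it crosses the x-axis at the gridline x = 0; it meets the y-axis at y = 0 (among the integer gridlines).
Matching integer coefficients to the picture gives p.

2*x^2 - x*y + x - 2*y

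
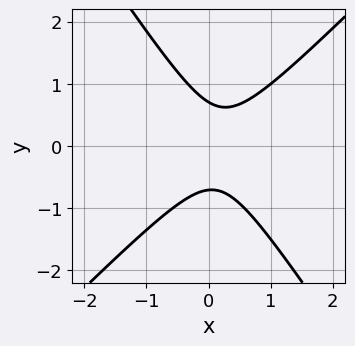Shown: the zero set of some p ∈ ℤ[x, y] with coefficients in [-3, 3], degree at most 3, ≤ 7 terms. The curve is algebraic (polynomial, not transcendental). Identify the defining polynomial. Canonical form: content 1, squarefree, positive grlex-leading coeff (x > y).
First, deg p = 2.
Next, from the visible intercepts: the curve avoids every integer x-axis point in the box.
Finally, solving for integer coefficients yields p as stated.

3*x^2 - x*y - 2*y^2 - x + 1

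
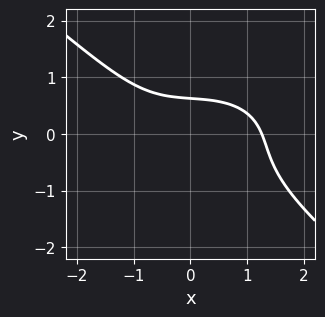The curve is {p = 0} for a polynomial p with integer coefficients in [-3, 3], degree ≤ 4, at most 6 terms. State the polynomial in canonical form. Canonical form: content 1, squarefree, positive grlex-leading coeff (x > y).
x^3 + x*y^2 + 3*y^3 + 2*y - 2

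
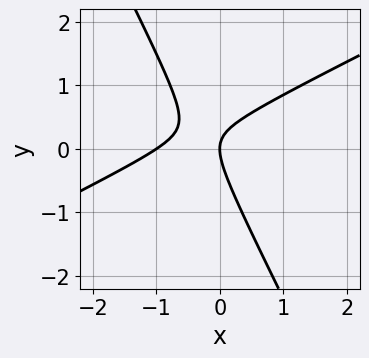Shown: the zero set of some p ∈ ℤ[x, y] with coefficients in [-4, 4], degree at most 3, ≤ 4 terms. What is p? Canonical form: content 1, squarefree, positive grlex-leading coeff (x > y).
(a) The degree is 2 — the shape is more complex than any degree-1 curve.
(b) Against the integer gridlines: the x-axis gridline crossings are at x ∈ {-1, 0}; one y-axis crossing is at y = 0.
(c) These observations pin down the coefficients.

2*x^2 - 3*x*y - 2*y^2 + 2*x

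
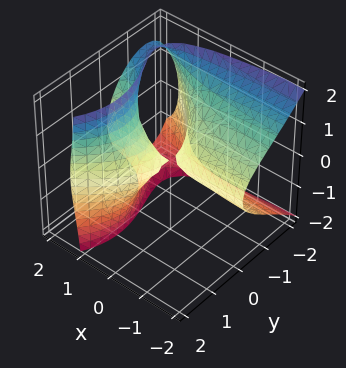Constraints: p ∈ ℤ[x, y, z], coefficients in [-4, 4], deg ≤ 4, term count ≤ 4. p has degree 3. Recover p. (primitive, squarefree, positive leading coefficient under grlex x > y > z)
1. Degree: a generic line meets the surface in up to 3 points, so deg p = 3.
2. From the axis intercepts and sections: one z-axis crossing is at z = 0; one y-axis crossing is at y = 0.
3. Fitting integer coefficients to these (and the overall shape) gives p.

2*x*z^2 - y^3 + 3*x*y - 2*z^2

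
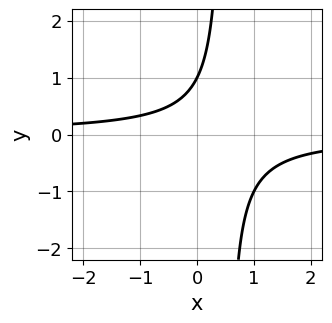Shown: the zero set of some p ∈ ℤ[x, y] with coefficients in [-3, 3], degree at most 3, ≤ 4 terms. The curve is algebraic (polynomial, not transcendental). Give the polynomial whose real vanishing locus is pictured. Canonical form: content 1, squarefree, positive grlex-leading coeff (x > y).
2*x*y - y + 1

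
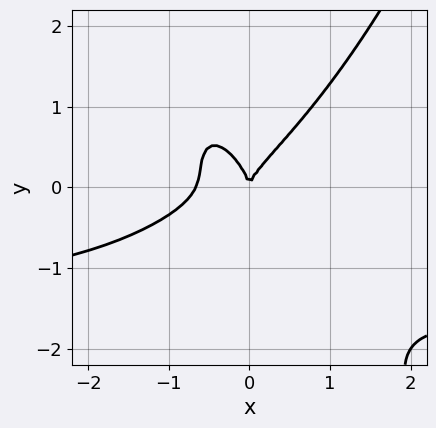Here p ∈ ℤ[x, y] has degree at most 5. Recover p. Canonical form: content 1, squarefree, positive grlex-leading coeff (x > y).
2*x^3*y + 3*x^3 - 2*x*y^2 - 2*y^3 + 2*x^2

1. The degree is 4 — no degree-3 curve has this shape.
2. Checking where it meets the axes: one x-axis crossing is at x = 0; it meets the y-axis at y = 0 (among the integer gridlines).
3. Assembling these constraints gives the stated polynomial.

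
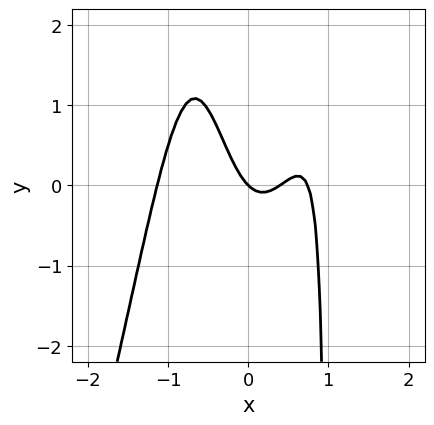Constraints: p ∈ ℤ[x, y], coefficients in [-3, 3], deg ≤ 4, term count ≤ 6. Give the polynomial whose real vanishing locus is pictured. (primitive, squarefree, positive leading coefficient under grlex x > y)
3*x^4 - x^3*y - 3*x^2 + x + y

1. The degree is 4 — the shape is more complex than any degree-3 curve.
2. From the visible intercepts: it crosses the y-axis at the gridline y = 0; one x-axis crossing is at x = 0.
3. Putting this together gives p.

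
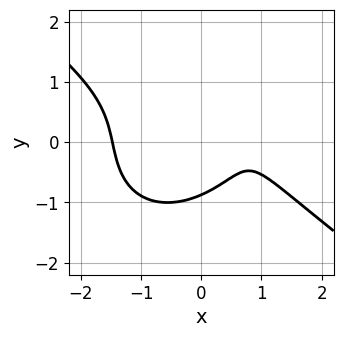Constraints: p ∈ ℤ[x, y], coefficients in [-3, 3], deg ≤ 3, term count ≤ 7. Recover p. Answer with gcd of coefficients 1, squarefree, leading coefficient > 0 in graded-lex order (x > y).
(a) deg p = 3. A generic line meets the curve in up to 3 points.
(b) The integer polynomial consistent with all of this is the stated p.

2*x^3 + x^2*y + 3*y^3 - 3*x + 2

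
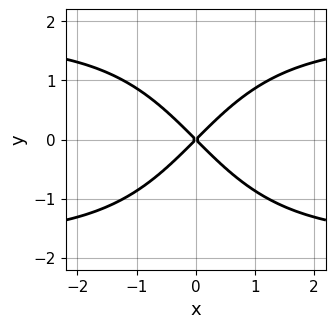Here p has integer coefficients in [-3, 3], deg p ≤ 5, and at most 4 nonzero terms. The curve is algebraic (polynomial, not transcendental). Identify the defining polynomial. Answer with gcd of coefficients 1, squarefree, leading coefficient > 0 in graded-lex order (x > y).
Degree: the shape is more complex than any degree-3 curve, so deg p = 4.
Symmetries: it's symmetric under y → −y, forcing even powers of y; it's symmetric under x → −x, forcing even powers of x.
Observable constraints: it meets the y-axis at y = 0 (among the integer gridlines); one x-axis crossing is at x = 0.
Solving for integer coefficients yields p as stated.

x^2*y^2 - 3*x^2 + 3*y^2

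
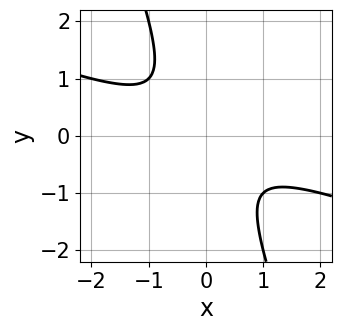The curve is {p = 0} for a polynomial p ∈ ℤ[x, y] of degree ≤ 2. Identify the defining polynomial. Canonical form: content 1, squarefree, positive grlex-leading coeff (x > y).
x^2 + 3*x*y + y^2 + 1

First, the degree is 2 — the shape is more complex than any degree-1 curve.
Then, from the visible intercepts: the curve avoids every integer x-axis point in the box; the curve avoids every integer y-axis point in the box.
Finally, these observations pin down the coefficients.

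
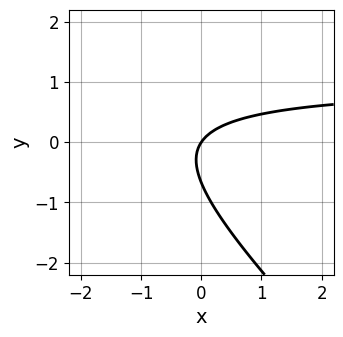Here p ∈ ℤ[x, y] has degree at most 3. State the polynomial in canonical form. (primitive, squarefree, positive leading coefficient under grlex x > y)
First, degree: a generic line meets the curve in up to 2 points, so deg p = 2.
Next, reading off the gridlines: one y-axis crossing is at y = 0; it meets the x-axis at x = 0 (among the integer gridlines).
Finally, solving for integer coefficients yields p as stated.

3*x*y + 3*y^2 - 3*x + 2*y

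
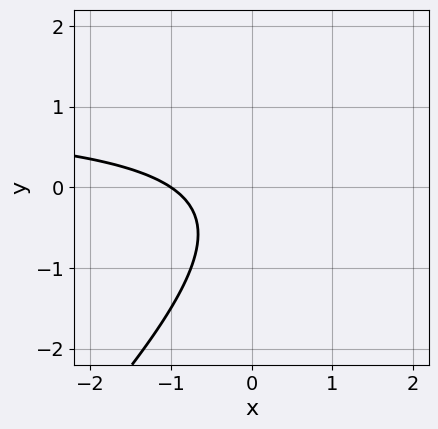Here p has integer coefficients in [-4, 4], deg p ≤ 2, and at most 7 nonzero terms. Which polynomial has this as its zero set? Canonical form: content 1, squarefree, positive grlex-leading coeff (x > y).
1. deg p = 2. A generic line meets the curve in up to 2 points.
2. Observable constraints: it crosses the x-axis at the gridline x = -1; it misses every integer gridline on the y-axis.
3. Fitting integer coefficients to these (and the overall shape) gives p.

2*x*y - 2*y^2 - 2*x - y - 2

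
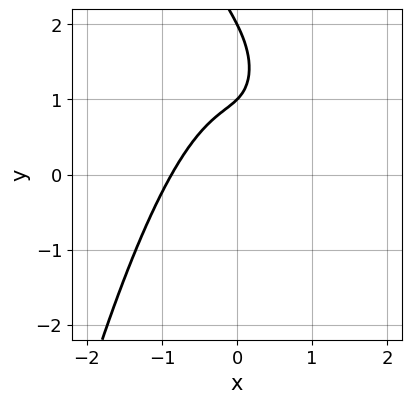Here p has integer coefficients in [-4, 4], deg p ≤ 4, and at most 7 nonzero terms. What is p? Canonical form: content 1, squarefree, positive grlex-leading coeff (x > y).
3*x^3 + x*y + y^2 - 3*y + 2

The degree is 3 — the shape is more complex than any degree-2 curve.
From the visible intercepts: among the integer gridlines, it crosses the y-axis at y ∈ {1, 2}.
Solving for integer coefficients yields p as stated.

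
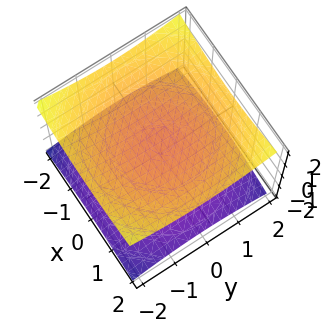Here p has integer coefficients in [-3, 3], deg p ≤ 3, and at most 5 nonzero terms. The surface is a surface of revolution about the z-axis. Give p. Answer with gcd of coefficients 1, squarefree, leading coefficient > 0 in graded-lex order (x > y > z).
x^2 + y^2 - 3*z^2 + 3

1. The picture has 2 separate pieces. They look like related sheets of one shape, so recover p as a whole.
2. The degree is 2 — a generic line meets the surface in up to 2 points.
3. Symmetries: every cross-section ⟂ z is a circle, so x, y appear only via x² + y².
4. Checking where it meets the axes: the z-axis gridline crossings are at z ∈ {-1, 1}; it misses every integer gridline on the y-axis; no x-intercept at any integer in the box.
5. Together with the visible shape, these determine p as stated.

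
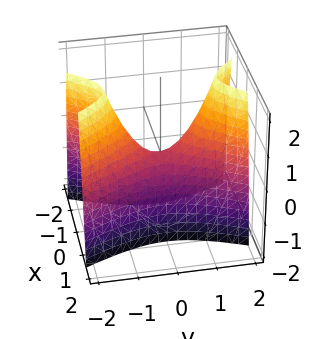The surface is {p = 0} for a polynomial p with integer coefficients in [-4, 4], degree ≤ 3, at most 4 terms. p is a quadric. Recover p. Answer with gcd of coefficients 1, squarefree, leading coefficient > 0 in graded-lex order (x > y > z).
3*x^2 - y^2 + z

(a) deg p = 2.
(b) Symmetries: it's symmetric under x → −x, forcing even powers of x; the y ↦ −y reflection is a symmetry, so y appears only in even powers.
(c) Reading off the gridlines: it meets the y-axis at y = 0 (among the integer gridlines); it meets the x-axis at x = 0 (among the integer gridlines).
(d) Fitting integer coefficients to these (and the overall shape) gives p.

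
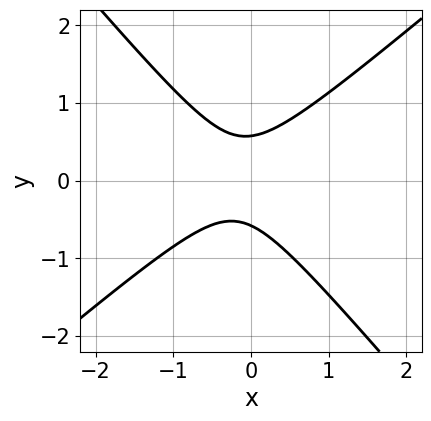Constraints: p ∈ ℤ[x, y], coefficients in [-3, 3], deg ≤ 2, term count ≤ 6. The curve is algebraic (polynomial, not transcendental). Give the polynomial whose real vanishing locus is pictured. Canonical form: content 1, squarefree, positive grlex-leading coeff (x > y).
3*x^2 - x*y - 3*y^2 + x + 1

First, degree: no degree-1 curve has this shape, so deg p = 2.
Next, reading off the gridlines: it misses every integer gridline on the x-axis.
Finally, matching integer coefficients to the picture gives p.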